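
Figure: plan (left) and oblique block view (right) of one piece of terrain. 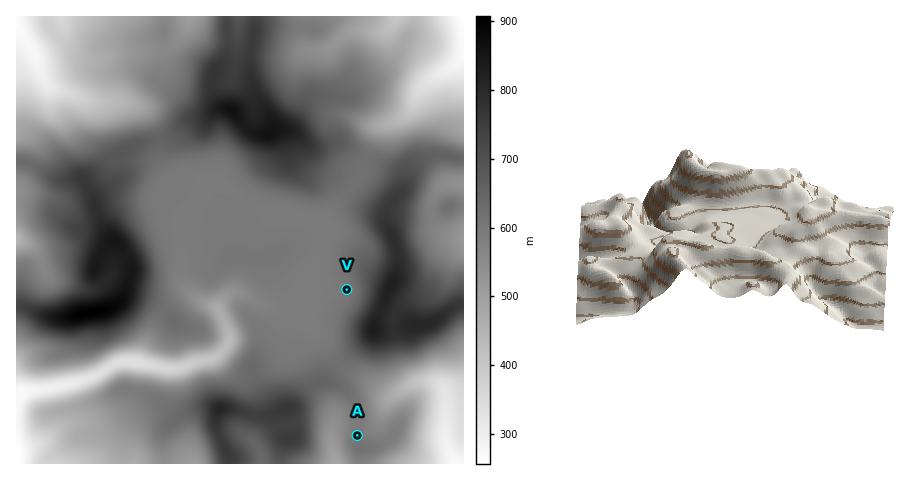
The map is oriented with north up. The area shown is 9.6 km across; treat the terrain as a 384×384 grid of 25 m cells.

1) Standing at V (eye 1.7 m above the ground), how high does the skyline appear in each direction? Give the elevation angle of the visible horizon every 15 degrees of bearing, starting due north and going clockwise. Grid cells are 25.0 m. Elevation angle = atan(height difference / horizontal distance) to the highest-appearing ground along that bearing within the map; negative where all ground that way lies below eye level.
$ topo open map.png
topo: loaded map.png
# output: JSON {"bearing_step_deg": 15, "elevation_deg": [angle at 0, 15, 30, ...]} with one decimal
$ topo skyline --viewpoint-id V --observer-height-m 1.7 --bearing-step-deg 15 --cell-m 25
{"bearing_step_deg": 15, "elevation_deg": [1.8, 3.5, 6.3, 7.5, 9.3, 12.9, 14.7, 15.2, 14.9, 14.3, 13.1, 8.4, 3.3, 1.7, 3.1, 3.0, 0.1, 0.2, 3.1, 2.3, 0.8, 1.2, 3.7, 3.1]}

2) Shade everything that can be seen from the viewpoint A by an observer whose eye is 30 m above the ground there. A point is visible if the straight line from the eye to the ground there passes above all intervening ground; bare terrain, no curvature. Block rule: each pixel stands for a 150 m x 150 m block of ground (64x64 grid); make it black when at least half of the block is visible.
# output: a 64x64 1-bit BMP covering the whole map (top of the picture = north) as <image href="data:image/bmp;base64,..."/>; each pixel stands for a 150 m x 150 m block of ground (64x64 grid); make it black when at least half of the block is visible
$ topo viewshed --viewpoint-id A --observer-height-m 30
<image width="64" height="64" href="data:image/bmp;base64,Qk0+AgAAAAAAAD4AAAAoAAAAQAAAAEAAAAABAAEAAAAAAAACAAATCwAAEwsAAAIAAAAAAAAA////AAAAAAAAAAAAA/gAAAAAAAAA+AAAAAAAAAD48AAAAAAAAP38AAAAAAAA//wAAAAAAAD//gAAAAAAAP/+AAAAAAAA/84AAAAAAAD/xgAAAAAAAH+CAAAAAAAAfx8AAAAAAAAcP4AAAAAAAAB/4AAAAAAAAP//AAAAAAAB//8AAAAAAAH//wAAAAAAAf//AAAAAAAB//8AAAAAAADz/wAAAAAAAAB/AAAAAAAAAAMAAAAAAAAAAQAAAAAAAAAAAAAAAAAAAAAAAAAAAAAAAAAAAAAAAAAAAAAAAAAAAAAAAAAAAAAAAAAAAAAAAAAAAAAAAAAAAAAAAYAAAAAAAAADgAAAAAAAAAEAAAAAAAAAAAAAAAAAAAAAAAAAAAAAAAAAAAAAAAAAAAAAAAAAAAAAAAAAAAAAAAAAAADgAAAAAAAAA/AAAAAAAAAP8AAAAAAAAB/wAAAAAAAAP/AAAAAAAAB/8AAAAAAAAH/wAAAAAAAA/+AAAAAAAAH/wAAAAAAAP4cAAAAAAAA/gAAAAAAAAB8AAAAAAAAADgAAAAAAAAAAAAAAAAAAAAAAAAAAAAAAAAAAAAAAAAAAAAAAAAAAAAAAAAAAAAAAAAAAAAAAAAAAAAAAAAAAAAAAAAAAAAAAAAAAAAAAAAAAAAAAAAAAAAAAAAAAAAAAAAAAAAAAAAAAAAAAAA=="/>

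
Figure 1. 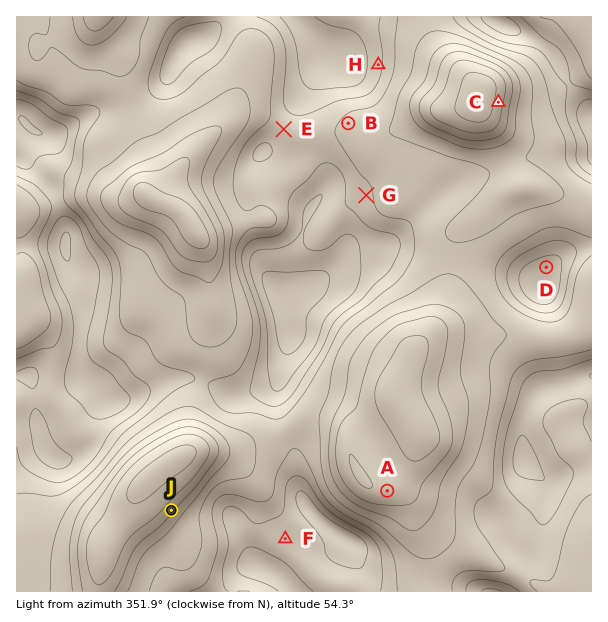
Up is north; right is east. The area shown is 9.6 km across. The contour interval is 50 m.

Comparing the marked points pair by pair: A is above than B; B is above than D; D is below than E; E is below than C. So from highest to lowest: C A B E D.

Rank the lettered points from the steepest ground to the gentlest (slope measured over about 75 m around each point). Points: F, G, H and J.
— J H G F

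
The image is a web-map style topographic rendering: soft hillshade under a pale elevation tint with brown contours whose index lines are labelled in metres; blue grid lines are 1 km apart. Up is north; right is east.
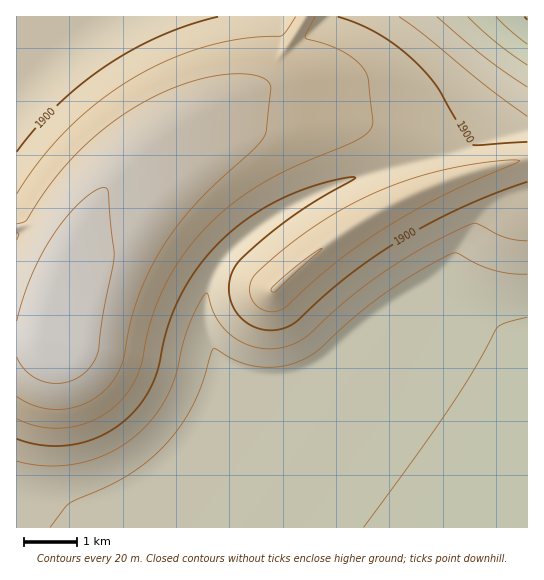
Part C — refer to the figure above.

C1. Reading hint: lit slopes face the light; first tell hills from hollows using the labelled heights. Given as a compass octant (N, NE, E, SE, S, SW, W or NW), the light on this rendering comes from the NW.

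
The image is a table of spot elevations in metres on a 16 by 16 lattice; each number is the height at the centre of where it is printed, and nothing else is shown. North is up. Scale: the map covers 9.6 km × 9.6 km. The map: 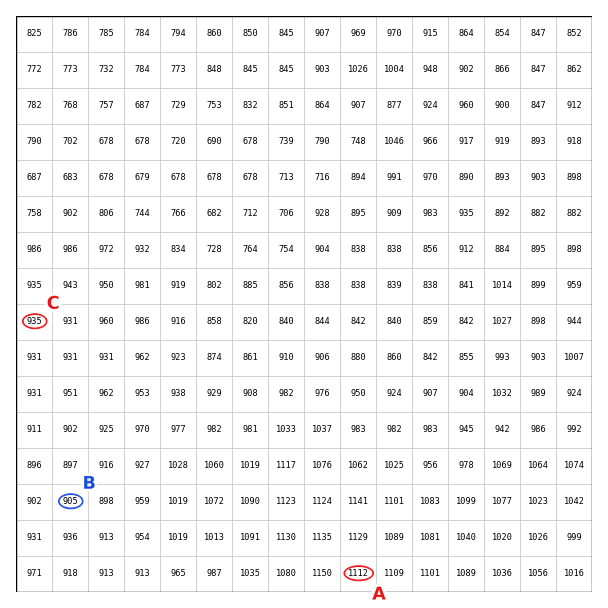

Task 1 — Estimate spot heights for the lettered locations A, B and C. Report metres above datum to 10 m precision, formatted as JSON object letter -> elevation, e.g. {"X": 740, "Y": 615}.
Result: {"A": 1110, "B": 910, "C": 940}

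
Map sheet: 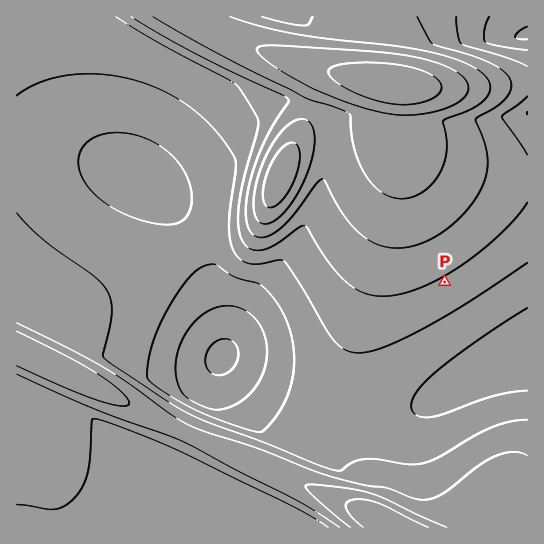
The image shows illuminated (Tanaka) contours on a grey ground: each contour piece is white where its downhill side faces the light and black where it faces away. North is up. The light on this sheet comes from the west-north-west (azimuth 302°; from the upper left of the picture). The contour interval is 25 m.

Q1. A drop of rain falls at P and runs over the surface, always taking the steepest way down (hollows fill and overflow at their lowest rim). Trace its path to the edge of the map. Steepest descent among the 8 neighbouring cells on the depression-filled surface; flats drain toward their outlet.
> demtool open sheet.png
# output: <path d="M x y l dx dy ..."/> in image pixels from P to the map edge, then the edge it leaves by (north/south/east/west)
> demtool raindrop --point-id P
<path d="M445 282l70 71 12 0"/>
exit: east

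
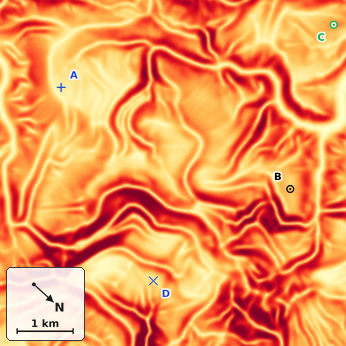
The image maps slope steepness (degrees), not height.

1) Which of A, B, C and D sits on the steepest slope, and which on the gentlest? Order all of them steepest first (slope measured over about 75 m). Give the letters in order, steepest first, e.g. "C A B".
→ C B D A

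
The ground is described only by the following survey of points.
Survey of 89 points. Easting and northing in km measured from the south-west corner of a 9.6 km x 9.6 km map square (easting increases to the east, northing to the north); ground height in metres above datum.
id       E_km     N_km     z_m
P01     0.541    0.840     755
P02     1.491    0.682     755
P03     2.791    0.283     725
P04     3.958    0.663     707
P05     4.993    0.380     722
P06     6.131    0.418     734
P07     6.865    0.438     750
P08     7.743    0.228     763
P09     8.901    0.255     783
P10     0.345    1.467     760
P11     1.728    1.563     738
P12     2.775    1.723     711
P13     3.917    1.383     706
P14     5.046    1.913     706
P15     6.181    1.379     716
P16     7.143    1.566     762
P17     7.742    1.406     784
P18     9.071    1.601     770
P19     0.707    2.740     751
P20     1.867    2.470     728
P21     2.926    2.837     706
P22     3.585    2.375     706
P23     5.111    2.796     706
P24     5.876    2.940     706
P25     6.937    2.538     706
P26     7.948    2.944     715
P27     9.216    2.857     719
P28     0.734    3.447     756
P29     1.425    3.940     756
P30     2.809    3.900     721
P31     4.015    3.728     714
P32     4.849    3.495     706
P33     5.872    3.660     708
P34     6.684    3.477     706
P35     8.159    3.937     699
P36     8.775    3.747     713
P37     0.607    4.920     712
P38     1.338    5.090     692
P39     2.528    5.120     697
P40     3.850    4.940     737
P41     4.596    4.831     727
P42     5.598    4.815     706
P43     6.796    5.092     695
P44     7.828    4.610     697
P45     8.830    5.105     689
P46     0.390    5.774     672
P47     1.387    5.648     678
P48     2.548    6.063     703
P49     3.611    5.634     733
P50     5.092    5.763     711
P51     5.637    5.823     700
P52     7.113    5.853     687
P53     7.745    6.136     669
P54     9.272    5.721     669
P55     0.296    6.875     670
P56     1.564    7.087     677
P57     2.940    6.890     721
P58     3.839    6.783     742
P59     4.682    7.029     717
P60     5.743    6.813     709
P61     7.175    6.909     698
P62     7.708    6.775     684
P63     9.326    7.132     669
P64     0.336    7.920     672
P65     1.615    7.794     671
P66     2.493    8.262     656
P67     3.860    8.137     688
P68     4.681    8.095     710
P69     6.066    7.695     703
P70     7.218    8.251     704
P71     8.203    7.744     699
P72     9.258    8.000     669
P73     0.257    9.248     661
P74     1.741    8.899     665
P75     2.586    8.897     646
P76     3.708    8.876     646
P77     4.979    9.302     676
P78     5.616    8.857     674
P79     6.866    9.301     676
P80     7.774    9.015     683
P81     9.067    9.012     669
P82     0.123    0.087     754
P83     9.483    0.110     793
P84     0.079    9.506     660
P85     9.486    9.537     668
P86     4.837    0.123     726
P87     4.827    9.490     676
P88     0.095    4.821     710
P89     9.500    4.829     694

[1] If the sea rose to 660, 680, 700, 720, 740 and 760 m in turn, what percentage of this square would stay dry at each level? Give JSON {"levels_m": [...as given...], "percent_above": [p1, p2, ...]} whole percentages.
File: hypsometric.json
{"levels_m": [660, 680, 700, 720, 740, 760], "percent_above": [97, 77, 65, 31, 17, 5]}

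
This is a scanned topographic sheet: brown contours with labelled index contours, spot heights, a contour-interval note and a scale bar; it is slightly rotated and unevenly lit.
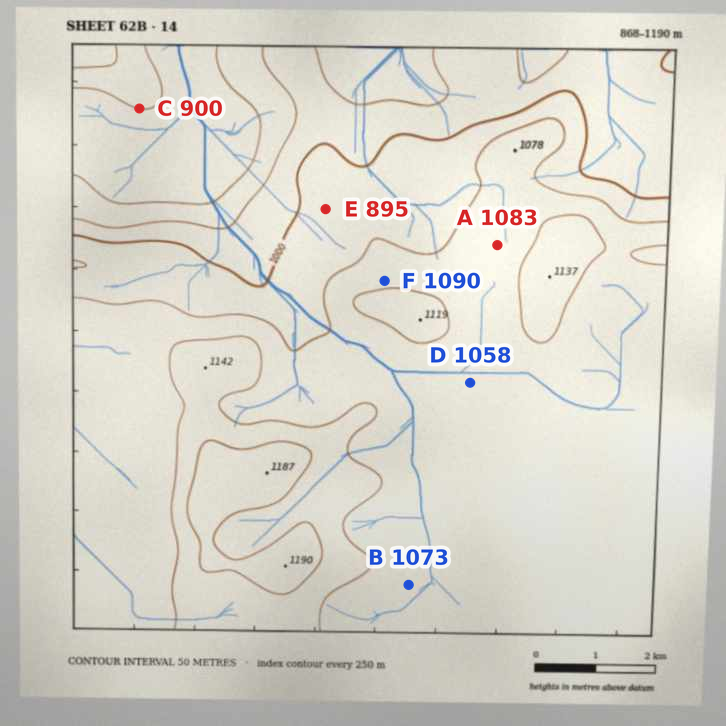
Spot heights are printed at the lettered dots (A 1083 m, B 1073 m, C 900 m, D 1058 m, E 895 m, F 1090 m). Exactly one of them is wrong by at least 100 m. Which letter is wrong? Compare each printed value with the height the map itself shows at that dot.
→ E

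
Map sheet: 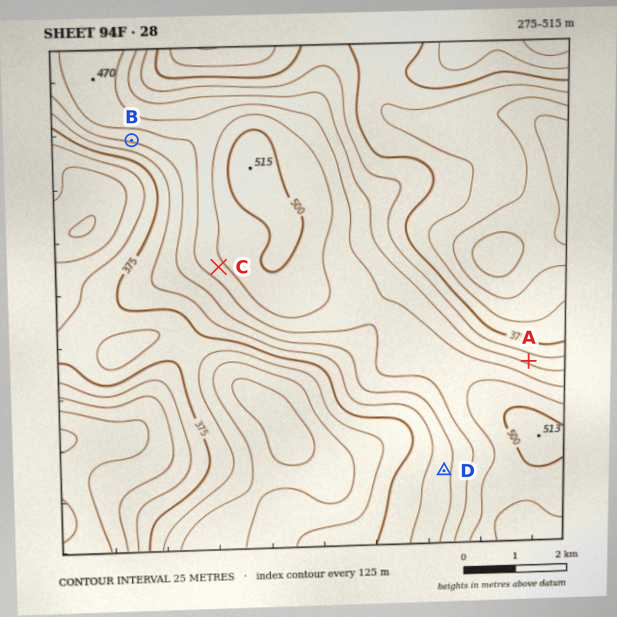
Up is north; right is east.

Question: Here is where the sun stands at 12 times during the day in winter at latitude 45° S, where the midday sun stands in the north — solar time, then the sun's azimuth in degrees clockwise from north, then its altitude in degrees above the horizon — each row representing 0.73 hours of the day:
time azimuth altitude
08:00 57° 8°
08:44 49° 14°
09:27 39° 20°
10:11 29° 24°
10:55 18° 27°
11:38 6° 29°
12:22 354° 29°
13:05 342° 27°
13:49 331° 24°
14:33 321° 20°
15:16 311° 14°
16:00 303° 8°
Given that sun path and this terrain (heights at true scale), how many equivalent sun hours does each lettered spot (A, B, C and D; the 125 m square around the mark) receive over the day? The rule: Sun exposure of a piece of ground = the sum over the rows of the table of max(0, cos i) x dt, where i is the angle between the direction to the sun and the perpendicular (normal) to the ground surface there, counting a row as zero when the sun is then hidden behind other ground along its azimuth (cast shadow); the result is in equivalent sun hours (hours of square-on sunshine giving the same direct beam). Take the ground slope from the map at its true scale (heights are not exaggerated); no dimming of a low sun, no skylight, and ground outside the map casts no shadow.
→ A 3.7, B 2.2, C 2.7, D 3.1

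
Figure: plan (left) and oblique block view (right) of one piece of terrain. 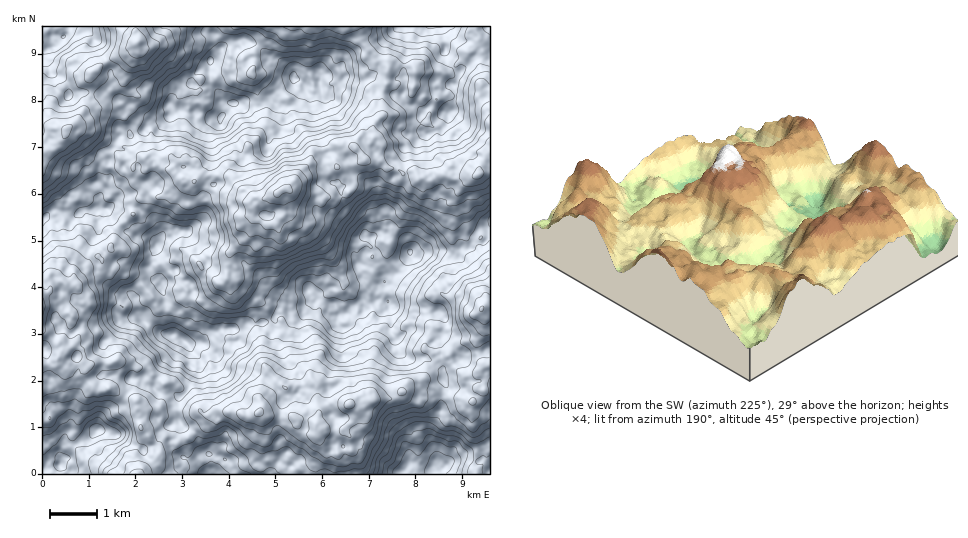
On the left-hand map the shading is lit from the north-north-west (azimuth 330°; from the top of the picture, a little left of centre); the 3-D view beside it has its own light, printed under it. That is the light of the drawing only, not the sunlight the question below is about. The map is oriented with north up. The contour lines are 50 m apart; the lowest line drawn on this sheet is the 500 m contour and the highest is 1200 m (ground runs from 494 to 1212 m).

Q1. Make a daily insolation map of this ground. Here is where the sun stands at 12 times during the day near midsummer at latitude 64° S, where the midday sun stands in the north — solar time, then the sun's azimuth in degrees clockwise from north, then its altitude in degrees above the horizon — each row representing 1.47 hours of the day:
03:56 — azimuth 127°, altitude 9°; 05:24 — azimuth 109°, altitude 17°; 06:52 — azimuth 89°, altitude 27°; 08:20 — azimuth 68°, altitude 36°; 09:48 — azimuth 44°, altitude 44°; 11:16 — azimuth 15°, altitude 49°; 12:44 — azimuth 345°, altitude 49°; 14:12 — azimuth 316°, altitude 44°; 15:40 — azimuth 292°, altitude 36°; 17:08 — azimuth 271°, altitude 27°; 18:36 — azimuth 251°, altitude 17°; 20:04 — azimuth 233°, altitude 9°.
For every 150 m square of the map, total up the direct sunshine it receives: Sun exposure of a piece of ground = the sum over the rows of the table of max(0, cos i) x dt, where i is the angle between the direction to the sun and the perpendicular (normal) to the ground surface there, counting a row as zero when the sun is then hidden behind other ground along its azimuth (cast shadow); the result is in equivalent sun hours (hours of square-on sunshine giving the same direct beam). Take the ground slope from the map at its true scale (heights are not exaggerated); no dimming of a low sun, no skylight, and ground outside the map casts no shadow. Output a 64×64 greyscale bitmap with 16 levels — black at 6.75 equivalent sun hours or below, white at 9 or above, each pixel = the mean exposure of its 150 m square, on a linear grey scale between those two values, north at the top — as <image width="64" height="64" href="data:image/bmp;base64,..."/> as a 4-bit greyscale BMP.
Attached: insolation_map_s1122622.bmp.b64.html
<image width="64" height="64" href="data:image/bmp;base64,Qk12CAAAAAAAAHYAAAAoAAAAQAAAAEAAAAABAAQAAAAAAAAIAAATCwAAEwsAABAAAAAAAAAAAAAAABEREQAiIiIAMzMzAERERABVVVUAZmZmAHd3dwCIiIgAmZmZAKqqqgC7u7sAzMzMAN3d3QDu7u4A////AN3tq6rO7N7cqt26eam7hWmrzLqpdjRldniM3M3d7M3Ku6yqq+7t7u27vdy5m9u6y6zLzKg1aFZYcTjMq8i83dubqZzc3u3e3Mu7qs3LeHmpusynZZqpiWQEeJqqh2e8u6iZrd297u293KaIiaqmR3ZZl2RWrNzLdEdnaYmGaFe8uqqc3t3d25rcvJd0aHeYeYqFZWmbqayVRnQXd1MxA3qJmpac24u4vN3N3IRHmYmplmaKvJqbupd5QHuFEDATV2R4gzh1ADjNvd3bmmIgNmaZeKy9zNzLiHVEaoQiIjZmp3mXACABbN3KrIiatxNHeGm7y83t3cumZRFDRIqXeojMd3lRN3ecypvKmazJms28zN3d3cp3qrggISEWu5aLq8y4mFRHq7zd3Mzd3d3u7e3czu7uyoisp0NFNGeJmrqJeIeYYiRqvd3ty+7u7u7s3tus7d3d3t3bmpiMu5mr3bV5qpmphaze7tyXvu7e7t3u3KzM3c3u7u3dy5rMvN3cuLypms3d3d7cm5q+7t3u7u7bzd3Lm97e7u3ey7vcy7zcvKqqvd7bzMvO3M3tzN7u7t7t3d29zu7u3e7ty8u7vLyoq7yoy7l5rN7dzby9zN3c3u3N7c7u7u7d7d7ty6zcy8u83dq6ma3d3d26y7zMzc3u3M7u3d7u7d3u3d26zd3c7MvN3u7d3e6rvN27vO7u7u7c7u68zNzdzN2nq8u6u97L3JvM3e3e7tzN3LyIre7u7t3u7rzLzN3Mymes3dmIzXrd3Mqc7u3t3d2ouZvM3e3d3u3ezN3t3tvLrN3d24iofO3cy4zu7tzMpxI3zMu97tzMzd7N3N3e7JnN7d3cu5a83L3d3u3u2EAAAUibzc3tzMzL3ry73N7cqLzNzLh4mpy6q7vd277HEABHZBNFm8zMzM7uupmszdy9vM3stlaIh5vLurunrJZXRnhjUhJXqq3d3e25q7zM3d7M3ciYeZuGvdymWEaIVay5qVd2QSiZq8zN3Kp4u7y7rMzKZorNysqszMyojdpozLipmphXZ7vLzKzNyYmJq7h5upcTjNztycu83KqrqHzcrNzHZYqGq6u8zMy5iZmpqZvNy6rLzN7cmrvex0U2rtrM2nhWqpmLqJq6qqy7u8rNzd3d287e7t3N3cuFQijcqa21ea27mpqoeJd5urzNyavM3u7dve7t7d3e3KqIqsyovXRr7d3LmZhjNniqvNzLirze7tzN7t3u7e3Lq8uqq7u3mJzLzMpVZzVEaXeqzNyJq97u7u7u7e7d3du6m5eL3bmr27q7mFQ1EAEjR4uozKeZrO7u3d3u7u7d3duZqKzcus7t28p3V3IAABJZiHrMpzaKrM273u7u7u3e3c3du6zN7szN2oe5hmMSJXWXeruZMSh3hnms3u7t3d3e3u3Ia97du7yZqZeIm4h0eFebzMxkVGVGmazM7d3dys3suXZYvMy7l3eKmImYiIllNEZXu4FFUReZqt7e297c3tuqh4hzNry3WaqrzLqcqadgAUeKlSQ1aam5rMzczd3O3Zi6h0IgJnmqu83du6rcuHMkarp3ZURquYd4bMy83dzc3ah1V0MTRq3buZu7urqJeCOau5dkJqiJqEAXrKmqp7zKqVZ6ukJXqovJhYmIiYhmICdlRmRpiqiXZDSbzMu6m8zLu7qZmrrL3dypmGaczLchAyIyRWm6mHl1QVe8vLu7mszcuZl5vd3O7t3MmLzuzadnY1aHqJm6VFVVNHqrq7qrzKupu6qrze697u3KfLy825l2mJmqiZqmRXiHiIareZuJl6ze2rvN3t3u7u26aJzJVWmrvd3LzLuXqKm6uqmcvLqLzd3M3d3t3d3u7cq5u6dnm73e7u7d3dy4dmirzMvMrc3dzb3u7M283N7u3cvdy6vN3e7t3e3e7LhBFnnLzdzd3d3e3c3tu5jL7uzcvKu97czd7u3e7u3N3ZZDU4vd3u7e7u3dze3Kh5zc3O3InM3ausrO7e7t7u3dyXVjWd3e7u7u3d293t2nrNzO7t3u7czd3Lzt7s3u3czMuXdqvLzc3u7czd3d7tqrzN7t3t3t3d3aiqrNq93uzN27u7iZuoy83dzNq7ve7LvN3t3e3c7d3ImYZ6zszMnt7u3cqFeLu5vcy6mYq97d3d3u7d3c3u6piaq5zN3Jrd3u7s2qm7ipmKzKpEad7N7d3N7d3c3u7t3Mualonaqt7M7e7cy6ynZHqKh2Wb25zdy73NzN3t3t7u25aTJIms3crL3d26mZmGBZmrpmUjequ7rNzKq93d7tzGiXlou6zd63jMu6d73Zl1u7undDEod7zcy8yb3Nzdqpmcu7qqvN7dyYeJvJiatkit3MmGVmVmmryrvKrM3ty8vLu6mb283u26u5m7uXVEJGu8zLrKiYh5mpqsyaus3MvbuXlmnd7tu73dyaqVMSVDFn3dy8zc3JVYmJmKibvLy8vLvLqM7u7MvN7sh2d3VEY2ic3Ny93MuFZ0N4mai8vc3dzO3Kre7d3d3u7KiYdFWIZlSLzN3LqVNGZGqIic3e7e7tzMur3Jzu7u3uy7vJVli5havN7tt3UzQkZmFKze7t7u6ZnNzMib7uvMvMzL3MuZq5qLzdyqZFVmM0I4vd3t7u7smt3cyJm93Iirze7u3bm83JdnaIZZmFVWVGm7vM3t3u7czM3cma2ql2re3t3NyniHiGIhKJqpmYdaqZiaq83c7tzMzN"/>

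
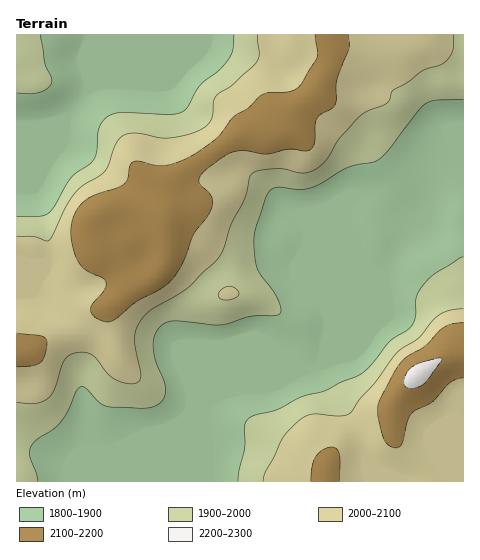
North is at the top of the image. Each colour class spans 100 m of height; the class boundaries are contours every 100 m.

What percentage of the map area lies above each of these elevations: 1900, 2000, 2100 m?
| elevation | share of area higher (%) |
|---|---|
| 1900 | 58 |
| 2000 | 39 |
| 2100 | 14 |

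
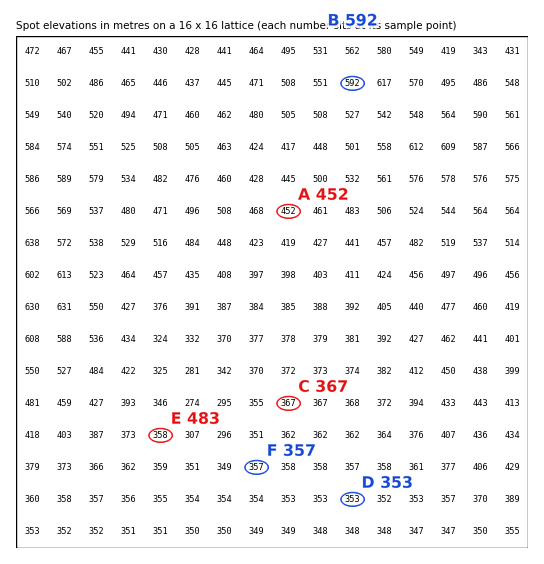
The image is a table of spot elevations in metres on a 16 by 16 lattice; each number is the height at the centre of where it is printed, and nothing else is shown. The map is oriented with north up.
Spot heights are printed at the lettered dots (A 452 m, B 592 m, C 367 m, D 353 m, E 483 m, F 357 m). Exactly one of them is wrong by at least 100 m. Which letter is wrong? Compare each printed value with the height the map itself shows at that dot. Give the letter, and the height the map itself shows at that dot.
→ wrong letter E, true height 358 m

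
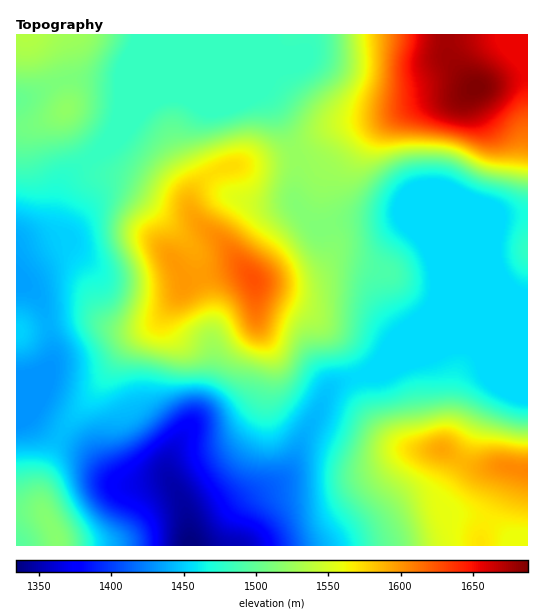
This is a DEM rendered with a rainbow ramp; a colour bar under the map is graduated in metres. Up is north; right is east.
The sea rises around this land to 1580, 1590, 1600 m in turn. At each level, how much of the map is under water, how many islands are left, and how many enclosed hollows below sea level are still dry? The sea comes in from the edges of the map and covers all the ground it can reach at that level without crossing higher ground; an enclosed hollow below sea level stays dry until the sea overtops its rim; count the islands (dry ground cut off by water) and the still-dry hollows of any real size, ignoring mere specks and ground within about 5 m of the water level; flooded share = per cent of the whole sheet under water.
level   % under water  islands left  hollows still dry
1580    87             1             0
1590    89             1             0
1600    92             1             0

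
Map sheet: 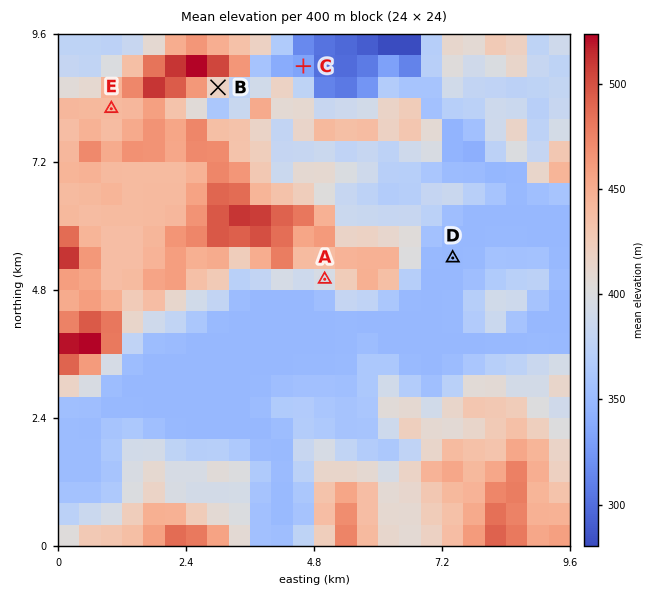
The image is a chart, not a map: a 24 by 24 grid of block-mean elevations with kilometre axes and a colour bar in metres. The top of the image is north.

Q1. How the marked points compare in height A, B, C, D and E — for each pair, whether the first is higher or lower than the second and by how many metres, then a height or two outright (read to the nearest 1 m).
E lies higher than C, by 102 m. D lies lower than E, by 89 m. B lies higher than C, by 81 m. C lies lower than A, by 62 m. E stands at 437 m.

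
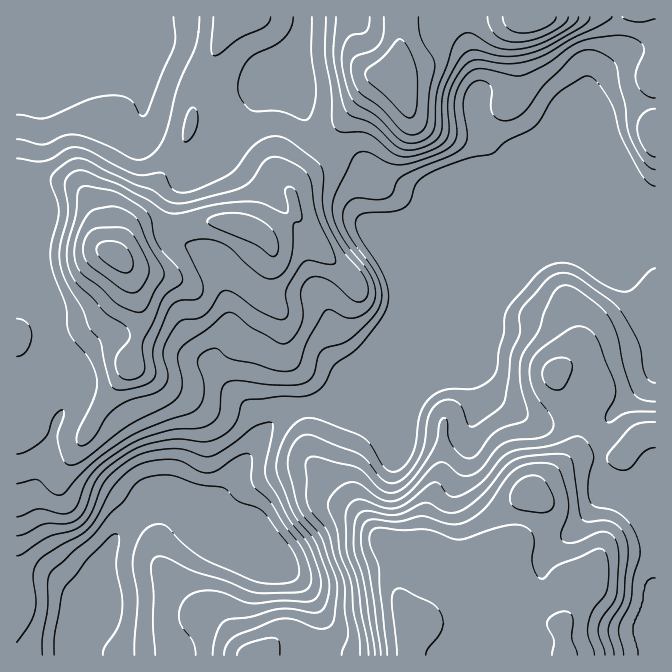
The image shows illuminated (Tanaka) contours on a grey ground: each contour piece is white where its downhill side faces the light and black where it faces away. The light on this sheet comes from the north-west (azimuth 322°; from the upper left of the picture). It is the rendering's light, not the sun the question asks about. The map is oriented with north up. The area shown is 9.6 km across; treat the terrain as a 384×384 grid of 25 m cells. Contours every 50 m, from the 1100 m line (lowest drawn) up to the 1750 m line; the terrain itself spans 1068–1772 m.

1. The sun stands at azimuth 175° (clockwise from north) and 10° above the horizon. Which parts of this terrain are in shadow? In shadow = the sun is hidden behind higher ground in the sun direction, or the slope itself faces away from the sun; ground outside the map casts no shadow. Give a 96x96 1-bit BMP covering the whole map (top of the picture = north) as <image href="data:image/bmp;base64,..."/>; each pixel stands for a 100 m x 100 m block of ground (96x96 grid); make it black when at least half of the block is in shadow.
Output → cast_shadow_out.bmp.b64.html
<image width="96" height="96" href="data:image/bmp;base64,Qk2+BAAAAAAAAD4AAAAoAAAAYAAAAGAAAAABAAEAAAAAAIAEAAATCwAAEwsAAAIAAAAAAAAA////AAAAAAAAAAAAAAAAAAAAAAAAAAAA8AAAAAAAAAAAAAAA+AAAAAAAAAAAAAAA/AAAAAAAAAAAAAAA/wAAAAAAAAAAAAAA//wAAAAAAAAAAAAA//wAAAAAAAAAAAAA//wAAAAAAAAAAAAA//wAAAAAAAAAAAAH//wAAAAAAAAAAAAP//gAAAAAAAAAAAAf//gAAAAAAAAAAAAf//AAAAAAAAAAAAA///AAAAAAAAAAAAAf/+AAAAAAOAAAAAAf/8AAAAAAPAAAAAAe/4AAAAAAPgAAAAAAfwAAAAAAH4AAAAAABAAD//AAH8AAAAAAAAAP//gAD/AAAAAAAAAf//wAB/AAAAAAAAAf//wAB+AAAAAAAAAf//4AB+AAAAAAAAA///4AA8AAAAAAAAA///8AA4AAAAAAAAA////AAQAAAAAAAAA////wAAAAAAAAAAB////+AAAAAAAAAAB/////gAAAAAAAAAD//3//wAAAAAAAAAP//3//4AAAAAAAAAf//n//4AAAAAAAAGf//j//4AAAAAAAAP///D//4AAAAAAAAP///B//wB8AAAAAAH3//A//gB8AAAAAAHg//g//AB8AAAAAAAA//4f+AB8AAAAAAAAf/+f8AA8AAAAAAAAf//P4AA8AAAAAAAAOA/vwAA8AAAAAAAAAA+PgAAcAAAAAAAAAAYPgAAYAAAAAAAAAAAHAAAIAAAAAAAAAAAAAAAAAAAAAAAAAAAAPgAAAAAAAAAAAAAAPgAAAAAAAAAAAAAAPgAAAAAAAAAAAAAAHgAAAAAAAAAAAAAAAAAAAAAAAAAAAAAAAAAAAAAAAAAAAAAAAAAAAAAAAAAAAAAAwAMAAAAAAAAAAAAA8A+AAAAAAAAAAAAA+B+AAAAAAAAAAAAAf/+AAAAAAAAAEAAAP/8AAAAAAAAAeAAAH/4AAAAAAAAA+AAAD/wAAAAcAAAB8AAAD/gAAAA4AAAB8AAAB+AAAAA4AAAD8AAAA8AAADwAAAAH4AAAAAAAA/4AAAAH4AAAAAAAA/4AAAAHwAAAAAAAAfwAAPAHwAAAAAAAAP+P//AAAAAAAAAAAH///+AAAAAAAAAAAD///+AAAAAAAAAAAD///8AAAAAAAAAAAH///8AAAAAAAAAAAf///4AAAAAAAAAAD//3/4AAAAAAAAAAP//h/4CAAAAAAAAAf//g/wCAAAAAAAAB///gPwAAAAAAAAAD///gHgAAAAAAAAAC///ABAAAAAAAAAAAf//AAAAAAAAAAAAAP/+AAAAAAAAAAAAAH/+AAAAAAAAAAAAAH/8AAAAAAAAAAAAAD/4AAAAAAAAAAAAAD/gAAAAAAAAAAAAAB/AAAAAAAAAAAAAAAAAAAAAAAAAAAAAAAAAAAAAAAAAAAAAAAAAAAAAAAAAAAAAAAAAAAAAAAAAAAAAAAAAAAAAAeAAAAAAAAAAAAAAAfAAAAAAAAAAAAAAAfAAAAAAAAAAAAAAAeAAAAAAAAAAAAAAAOAAAAAAAAAAAAAAAAAAAAAAAAAAAAAAAAAAAAAAA="/>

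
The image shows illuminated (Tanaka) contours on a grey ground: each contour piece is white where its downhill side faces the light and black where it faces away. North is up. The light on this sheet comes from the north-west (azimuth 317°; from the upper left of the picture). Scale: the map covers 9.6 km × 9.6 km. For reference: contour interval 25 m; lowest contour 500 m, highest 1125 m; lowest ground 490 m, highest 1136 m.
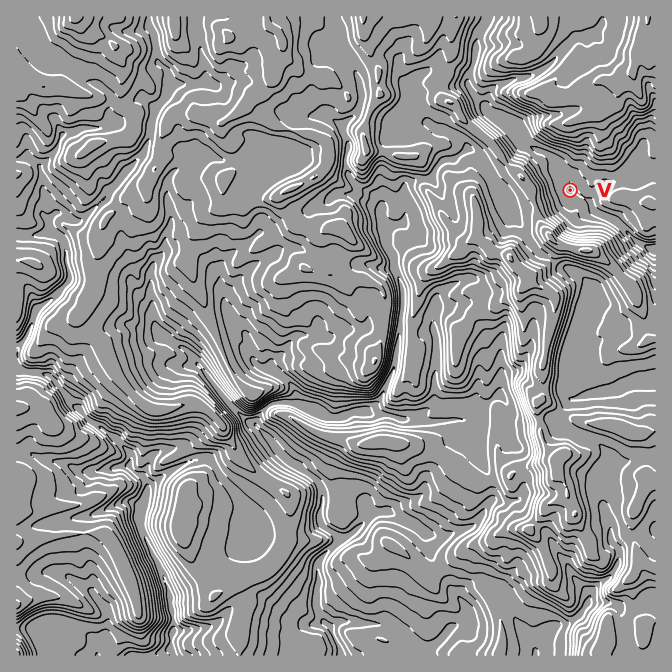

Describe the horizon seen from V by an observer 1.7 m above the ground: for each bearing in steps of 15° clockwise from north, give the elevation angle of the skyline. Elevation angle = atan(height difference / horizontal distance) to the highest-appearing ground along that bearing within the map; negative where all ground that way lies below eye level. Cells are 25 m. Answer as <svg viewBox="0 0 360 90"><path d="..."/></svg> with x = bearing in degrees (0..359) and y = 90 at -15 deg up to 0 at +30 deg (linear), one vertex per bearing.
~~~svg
<svg viewBox="0 0 360 90"><path d="M0 34l15 2 15 0 15 5 15 9 15 1 15 1 15-1 15 5 15-2 15-14 15-8 15 0 15-4 15-3 15 5 15-1 15 0 15-2 15 5 15 12 15 8 15-5 15-10"/></svg>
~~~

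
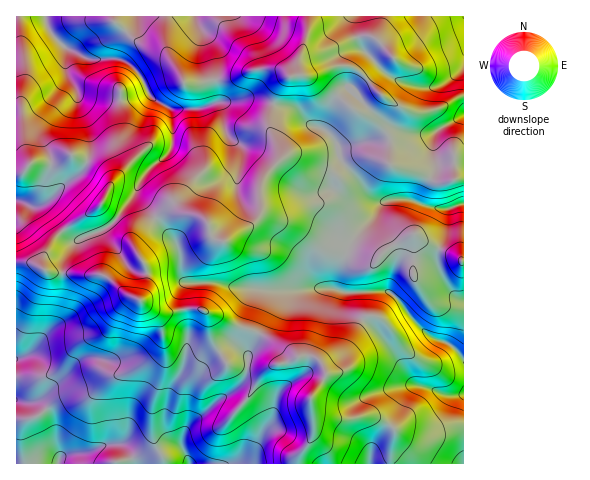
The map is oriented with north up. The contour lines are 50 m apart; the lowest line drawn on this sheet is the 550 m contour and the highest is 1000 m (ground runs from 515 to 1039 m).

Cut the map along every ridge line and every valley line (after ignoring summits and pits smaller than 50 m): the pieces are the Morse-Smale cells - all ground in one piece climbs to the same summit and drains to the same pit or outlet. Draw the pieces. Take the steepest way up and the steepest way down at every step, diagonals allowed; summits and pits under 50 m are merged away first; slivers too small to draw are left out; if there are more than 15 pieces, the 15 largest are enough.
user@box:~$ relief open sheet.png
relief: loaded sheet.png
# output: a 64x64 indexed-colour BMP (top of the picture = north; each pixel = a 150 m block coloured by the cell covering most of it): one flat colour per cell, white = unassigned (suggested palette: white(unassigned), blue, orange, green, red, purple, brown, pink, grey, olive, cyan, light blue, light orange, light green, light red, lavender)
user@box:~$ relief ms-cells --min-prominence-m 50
<image width="64" height="64" href="data:image/bmp;base64,Qk12CAAAAAAAAHYAAAAoAAAAQAAAAEAAAAABAAQAAAAAAAAIAAATCwAAEwsAABAAAAAAAAAA////ALR3HwAOf/8ALKAsACgn1gC9Z5QAS1aMAMJ34wB/f38AIr28AM++FwDox64AeLv/AIrfmACWmP8A1bDFACIiIiIiIiIiIiIoiIZmZmZmZmZmMzMzMzMzMzMzMzMzIiIiIiIiIiIiIiiIZmZmZmZmZmZjMzMzMzMzMzMzMzMiIiIiIiIiIiIiiIhmZmZmZmZmZmMzMzMzMzMzMzMzMyIiIiIiIiIiIiKIiGZmZmZmZmZmZjMzMzMzMzMzMzMzIiIiIiIiIiIiIoiIZmZmZmZmZmZmMzMzMzMzMzMzMzMiIiIiIiIiIiIiiIiGZmZmZmZmZmYzMzMzMzMzMzMzMyIiIiIiIiIiIiKIiIhmZmZmZmZmZjMzMzMzMzMzMzMzIiIiIiIiIiIiIoiIiIZmZmZmZmZmMzMzMzMzMzMzMzMiIiIiIiIiIiIiiIiIiGZmZmZmZmYzMzMzMzMzMzMzMyIiIiIiIiIiIiKIiIiIiGZmZmZmZjMzMzMzMzMzMzMzIiIiIiIiIiIiIoiIiIiIhmZmZmZmYzMzMzMzMzMz3d0iIiIiIiIiIiIiiIiIiIiIZmZmZmZmMzMzMzMzPd3d3SIiIiIiIiIiIiIoiIiIiIiGZmZmZmYzMzMzMzPd3d3dIiIiIiIiIiIiIiiIiIiIiIZmZmZmZjMzMzMzM93d3d0iIiIiIiIiIiIiKIiIiIgAAAAAZmZmMzMzMzM93d3d3SIiIiIiIiIiIiIoiIiIgAAAAAAAMzMzMzMzM93d3d3ZIiIiIiIiIiIiIiiIiIiAAAAAADMzMzMzMzMz3d3d3dkiIiIiIiIiIiIiKIiIiAAAAAADMzMzMzMzMz3d3d3ZmSIiIiIiIiIiIiIoiIiIAAAAAzMzMzMzMzMz3d3d2ZmZIiIiIiIiIiIiIiiIiIgAAERDMzMzMzMzMz3d3d2ZmZkiIiIiIiIiIiIiiIiIgABEREMzMzMzMzMz3d3d2ZmZmSIiIiIiIiIiIiKIiIiERERERDMzMzMzMz3d3d2ZmZmZIiIiIiIiIiIiJEREREREREREMzMzMzMz3d3d2ZmZmZkiIiIiIiIiIiJERERERERERERDMzMzMzPd3d3ZmZmZmSIiIiIiIiIhEUREREREREREREQzMzMzM53d2ZmZmZmZIiIiIiIiIhERFERERERERERERERERESZmZmZmZmZmZkiIiIiIiIhEREURERERERERERERERERJmZmZmZmZmZmSIiIRERERERERREREREREREREREREREmZmZmZmZmZmZIiARERERERERRERERERERERERERERERJmZmZmZmZmZkAABERERERERFEREREREREREREREREREmf/5mZmZmZnwAAERERERERFEREREREREREREREREREX///+ZmZmZ//AAABEREREREURERERERERERERERERVVV////mZmf//8AAAARdxERERRERERERBEURERERERVVVVf////n////wAAAAd3dxEREUREREREEREUREREVVVVVV//////////AAAAAHd3dxERFEREREERERFERFVVVVVVVf////////8AAAAAAHd3cRERREREERERERVVVVVVVVVVX////////wAAAAAAAHdxERERERERERERFVVVVVVVVVVV/////1X/AAAAAAAAd3cREREREREREREVVVVVVVVVVVVf//VVVVUAAAAAAAAHd3ERERERERERERVVVVVVVVVVVVVVVVVVVQAAAAAAAAd3cRERERERERERFVVVVVVVVVVVVVVVVVVVAAAAAAAAB3d3EREREREREREVVVVVVVVVVVVVVVVVAFUAAAAAAAAHd3dxERERERERERFVVVVVVVVVVVVVVQAAABEAAAAAB3d3d3ERERERERERERVVVVzMVVVVVQAAAAAAEREREAF3d3d3d3EREREREREREVVczMzMVVXAAAAAAAAREREREXd3d3d3dxERERERERERzMzMzMzMzMAAAAAAABERERERF3d3d3d3ERERERERERzMzMzMzMzMwAAAAAAAERERERF3d3d3d3cRERERERERHMzMzMzMzMzAAAAAAAAREREREXd3d3d3dxERERERERHMzMzMzMzMzMAAAAAAABERERERd3d3d3d3EREREREREczMzO7MzMzMAAAAAAAAERERERF3d3d3d3cRERERERERzMzO7uzMzMAAAAAAAAARERERF3d3d3d3dxEREREREREczO7u7MzAAAAAAAAAABEREREXd3d3d3dxERERERERER7u7u7szMwAAAAAAAAAERERERdxEREXcREREREaqqqqru7u7u7Mzu4AAAAAAAARERERERERERERERERERqqqqqq7u7u7uzu4AAAAAAAABERERERERERERERERERGqqqqqru7u7u7u4AAAu7u7AAERERERERERERERERERGqqqqqqqru7u7u7gALu7u7u7AREREREREREREREREREaqqqqqqqu7u7u7gALu7u7u7uxERERERERERERERERERqqqqqqqq7u7u7u4Lu7u7u7u7ERERERERERERERERERGqqqqqqqqg7u7u7gu7u7u7u7sREREREREREREREREREaqqqqqqqqAADu7gAAu7u7u7uxEREREREREREREREREaqqqqqqqqoAAAAOAAu7u7u7u7ERERERERERERERERERqqqqqqqqqqAAAAC7u7u7u7u7sRERERERERERERERERqqqqqqqqqqoAAAALu7u7u7u7uxERERERERERERERERGqqqqqqqqqqgAAAAu7u7u7u7u7"/>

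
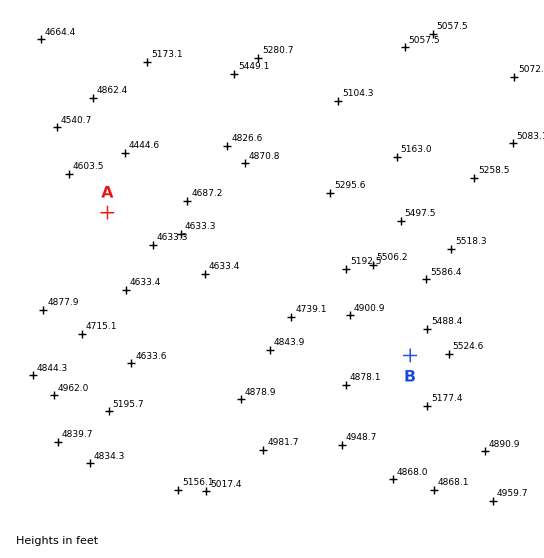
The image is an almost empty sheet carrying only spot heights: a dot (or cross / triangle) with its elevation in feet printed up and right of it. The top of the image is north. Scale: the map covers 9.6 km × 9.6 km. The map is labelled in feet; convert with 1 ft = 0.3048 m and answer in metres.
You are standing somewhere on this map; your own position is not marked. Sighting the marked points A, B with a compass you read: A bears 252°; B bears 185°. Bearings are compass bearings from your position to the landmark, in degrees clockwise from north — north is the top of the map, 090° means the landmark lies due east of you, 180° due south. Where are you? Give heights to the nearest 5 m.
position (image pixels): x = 432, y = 107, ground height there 1545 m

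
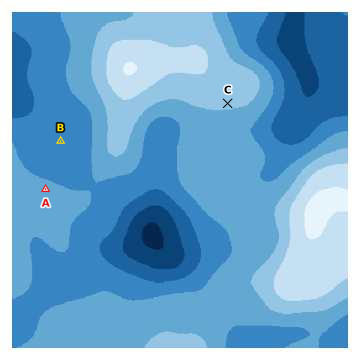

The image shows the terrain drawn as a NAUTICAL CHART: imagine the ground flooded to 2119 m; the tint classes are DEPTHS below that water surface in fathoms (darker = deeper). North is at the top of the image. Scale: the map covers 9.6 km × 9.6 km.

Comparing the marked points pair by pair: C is higher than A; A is higher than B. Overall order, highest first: C A B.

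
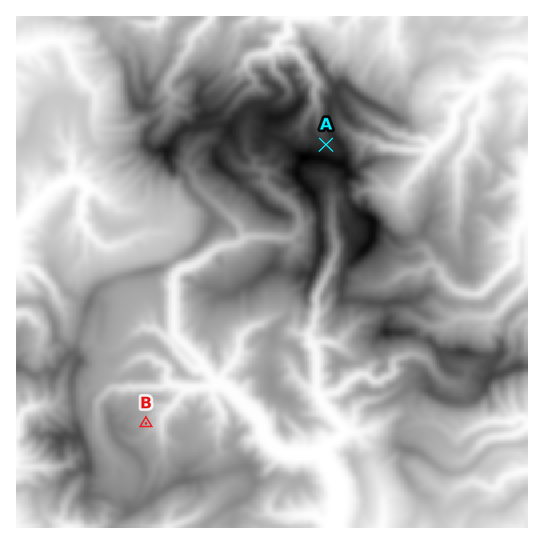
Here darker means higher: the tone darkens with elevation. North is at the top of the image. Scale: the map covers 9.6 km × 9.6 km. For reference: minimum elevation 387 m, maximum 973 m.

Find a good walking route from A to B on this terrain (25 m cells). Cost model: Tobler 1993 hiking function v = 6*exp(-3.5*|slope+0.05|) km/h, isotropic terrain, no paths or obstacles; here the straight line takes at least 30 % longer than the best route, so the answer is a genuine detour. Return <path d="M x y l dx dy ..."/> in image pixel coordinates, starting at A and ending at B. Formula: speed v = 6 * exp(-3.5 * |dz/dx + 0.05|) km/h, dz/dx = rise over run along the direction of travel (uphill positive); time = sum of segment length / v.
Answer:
<path d="M326 145l0 1 1 3-1 1 4 8 0 1-1 3-3 0-16 8-1 3 0 2 1 3 4 4 5 8 0 32-2 5 0 20-8 16-3 2-5 0-14 6-2 4-11 6-5 5-3 1-3 3-4 8-4 4-4 8-4 3-1 0-3 1-1 1-3 6-4 2-2 3-3 5 0 11-5 11 0 10-6 11-1 1-7 3-1 3-3 2-16 8-2 0-11 6-7 6-14 8-6 6-1 2-4 4"/>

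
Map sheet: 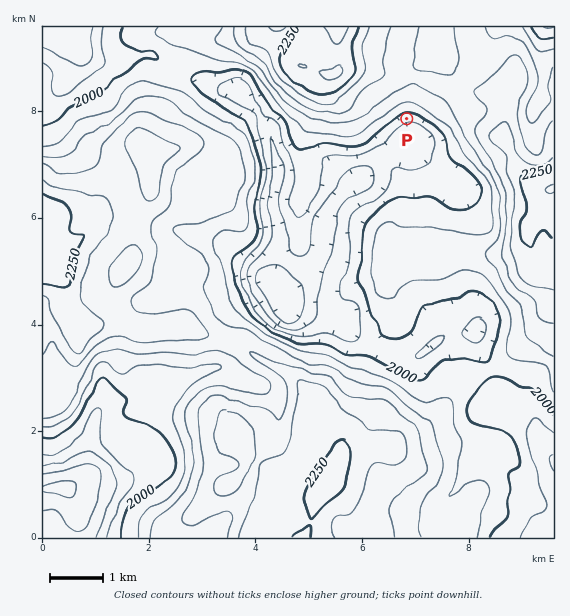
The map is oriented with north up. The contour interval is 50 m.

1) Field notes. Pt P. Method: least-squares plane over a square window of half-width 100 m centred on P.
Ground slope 16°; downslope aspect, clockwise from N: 172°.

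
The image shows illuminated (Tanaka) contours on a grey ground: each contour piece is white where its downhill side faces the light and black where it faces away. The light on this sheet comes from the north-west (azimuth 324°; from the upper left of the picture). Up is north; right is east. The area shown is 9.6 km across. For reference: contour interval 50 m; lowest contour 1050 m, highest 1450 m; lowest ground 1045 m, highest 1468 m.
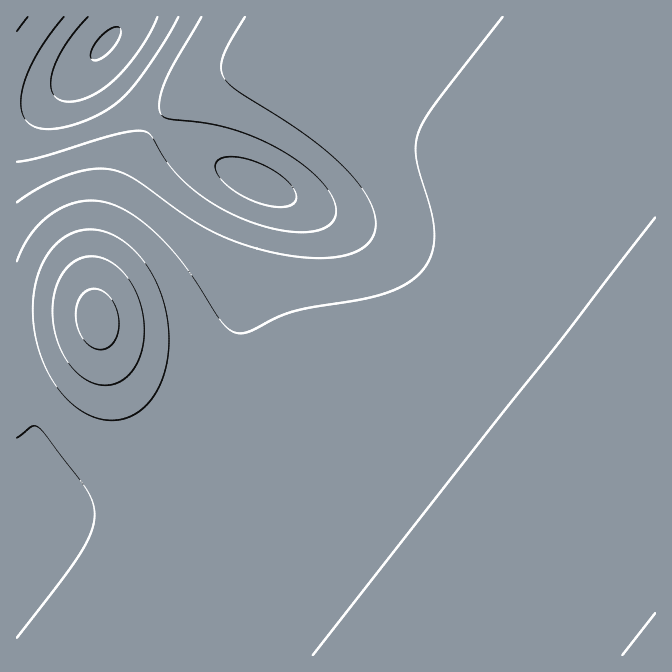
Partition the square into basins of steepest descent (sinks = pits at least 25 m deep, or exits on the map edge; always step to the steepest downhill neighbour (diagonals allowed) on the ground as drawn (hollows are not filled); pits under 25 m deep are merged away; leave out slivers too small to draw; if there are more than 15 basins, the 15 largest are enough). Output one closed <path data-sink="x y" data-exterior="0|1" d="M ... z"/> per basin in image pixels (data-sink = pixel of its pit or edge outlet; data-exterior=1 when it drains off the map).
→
<path data-sink="258 183" data-exterior="0" d="M285 66l-33 0-15 3-15 5-33 19-17 13-19 21-17 25-15 30-22 65-5 30 0 28 10 42 22 43 28 37 45 42 235 185 3 2 218 0 1-369-9-9-105-80-60-42-44-27-78-40-45-16z"/><path data-sink="105 43" data-exterior="0" d="M655 16l-638 0-1 294 62 1 18 4-2-38 9-44 18-51 20-39 20-26 28-24 33-19 30-8 33 0 30 7 45 16 52 25 52 30 54 37 84 62 53 43z"/><path data-sink="17 472" data-exterior="1" d="M78 311l-62 1 1 344 419-1-184-142-67-55-31-31-28-37-22-43-6-29-4-4z"/>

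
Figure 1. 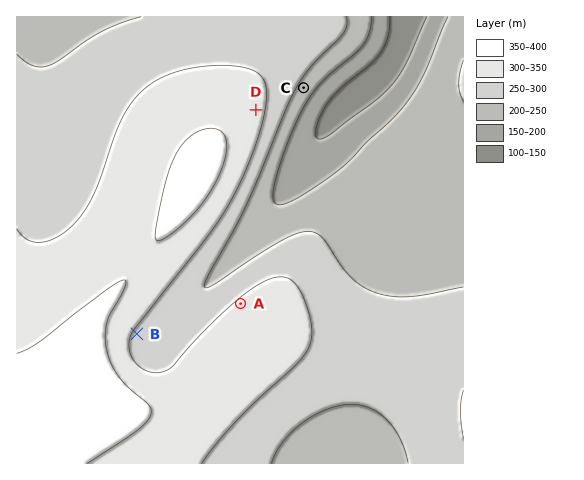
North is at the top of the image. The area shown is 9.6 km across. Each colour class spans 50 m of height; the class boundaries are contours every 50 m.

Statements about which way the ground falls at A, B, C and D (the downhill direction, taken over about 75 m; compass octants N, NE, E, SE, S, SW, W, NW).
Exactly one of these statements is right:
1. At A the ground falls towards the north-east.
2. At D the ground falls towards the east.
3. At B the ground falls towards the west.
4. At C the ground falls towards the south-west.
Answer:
2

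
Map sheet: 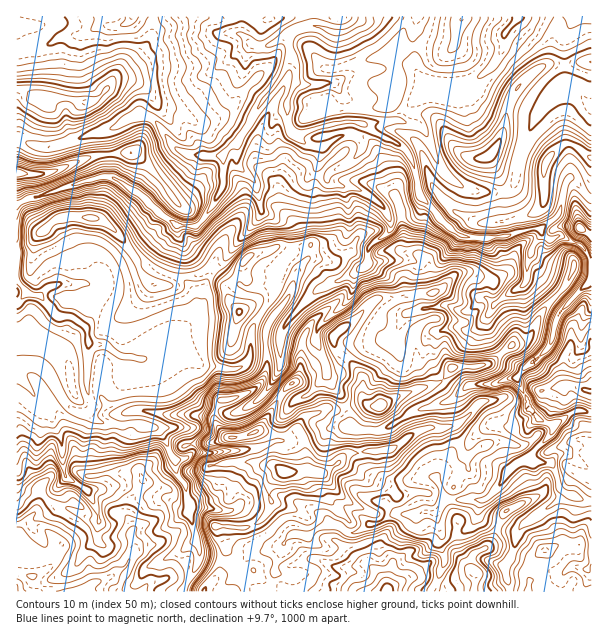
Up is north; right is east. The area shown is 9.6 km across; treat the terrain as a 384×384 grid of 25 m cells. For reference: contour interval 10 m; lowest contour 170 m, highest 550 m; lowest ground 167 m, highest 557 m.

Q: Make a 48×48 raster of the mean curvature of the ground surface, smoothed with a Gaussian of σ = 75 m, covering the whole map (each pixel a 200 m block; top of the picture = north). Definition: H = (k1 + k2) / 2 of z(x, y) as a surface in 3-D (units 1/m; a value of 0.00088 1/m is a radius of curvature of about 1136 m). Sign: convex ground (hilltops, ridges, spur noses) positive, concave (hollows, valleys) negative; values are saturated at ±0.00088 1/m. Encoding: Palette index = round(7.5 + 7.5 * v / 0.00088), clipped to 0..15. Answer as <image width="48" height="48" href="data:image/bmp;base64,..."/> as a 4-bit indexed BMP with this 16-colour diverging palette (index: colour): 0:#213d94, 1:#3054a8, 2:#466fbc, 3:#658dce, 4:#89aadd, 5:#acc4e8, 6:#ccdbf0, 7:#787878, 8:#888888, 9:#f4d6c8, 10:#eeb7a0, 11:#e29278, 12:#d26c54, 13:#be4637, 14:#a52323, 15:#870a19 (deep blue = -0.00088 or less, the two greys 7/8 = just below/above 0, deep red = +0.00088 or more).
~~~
<image width="48" height="48" href="data:image/bmp;base64,Qk32BAAAAAAAAHYAAAAoAAAAMAAAADAAAAABAAQAAAAAAIAEAAATCwAAEwsAABAAAAAAAAAAlD0hAKhUMAC8b0YAzo1lAN2qiQDoxKwA8NvMAHh4eACIiIgAyNb0AKC37gB4kuIAVGzSADdGvgAjI6UAGQqHAHh4mZd1iHVPl4d3iHd4mLp3RneXVZd3h5mGV5moSKkmyHiGd2d3Zpibg5rbN6h3hXeJZnabZFdxqXiHiJmImXl4w4uDJZiHdoh5pmRqqXZgmXZ2aId4mIm6VKrdpJuop5eKqGeKiKlC2HZnZlm2abdlZHR8k3qKqJeZeER6mGk4/cumZ4VHYmlVdqdGlEaJaGt2aFm5eZUHdEapeIaJeoRWZrpY+1JpeFmIq0mIdngUeWWLZVeJhViHhVQznfpmVWuUojZniLkoqHaHVoemSImJl6eENoukWEnnG8mIqZJclmh6yqyEiGZWZ4iZN5imqWa2i5q8ylGP/Kqsubq6Znhmd3l3U1M6l5WkeHdnrkUDEjVoVoWdvN11VniYiVaoeJWHp5dzSE6t/8hWaJRneJzoVmaLq7dbqYZmlmVlQiIAvr/4nXVUMxKu3cdGd1sWqYdndVeIeauo8gTXK6l2aZMliK10eGBRZnd4Z2iKuXiV2lBONI23rftTM1n7mwerRHeGmHhmZlRW//8J1DdFuLvbl0Oq/h+6nHh3lnh3d3dSpkrg/4RHuGRauoEAAIy7mXdolniId3d0QQHCDoVnuWVVaf3+owSpWHd4l3l3d4d2e4G3HoSZdmd3aaitt0Bsd4iIllZ4h3d2baLFLWTHZnd4eWNFv9gLp4iJl3mId3d2W7LGLJb5Z3eJVmVUfa4IuImFZXiId3d2ScR8BeR/pnd5u3lTin8k6HtVeYeIh3d2StpMkGxE2ndUVkWTiV3AmEVbmId3iHd2TIh15iW0f8u6yYdFNFfqCDllZ3d3mql1fHd2mlRGWZeZrqV7oxZvkGuHiHdnmJmqaad3eod1E1mFWOuqvSha8Up4iHdpqYZYlMx3aJiqYVVnlau3jCaK8Dpmd2V8lmVYtk7bmah5st2sy1iVrXZsoD62VVbbZ3SXuzOrqtunxxjKmQAAAqUgOj3aiazHeVAArLJURWaHrIKVcBvMt0JX/Fu+7eyHchvyKdkmmHeFmCalQ8qZmr1g1ABIqZmYIs66Bqpah2iXpDuxPKdndmqxxGMABHtgKdp6UpdJhmdVV7ugy2RFdVqzdv/7QAAGm7dqhKSKh2Zpqoqx1UZ4hVulWOq//pd6q4dnlWmYmYh0Z3p0o3q7hFy1WWIjjO3eyFNDRGp3qHWqV6gqZcy8pEnYfFRTI0V76CeYpjmHhGdpeGN7SbdqxkabtleIVDM1tkmJmWWYVVZndWqWW4VX2FZphFiqinZDNJiIiZOYS8hlVnZnmmVWuGdndnqpnMl1WpiIeKdKOKmZmZl3dmdmuWd3hpuqqayneXd4h4lXd5mHh4l3d3dlnHZ3eJmHZnu5mHd3iHmlhGVXiIiHd3dma8dnd1Zndnm5h3iHeHipVaqYh3h3eHh1V7yXiWZ3dneYeIh4h3eLVamJmYh3ipmHVmmom3d3d3Z4iIh3eHVWablniZmHiJl3V3d2Z4iHd3Z3iYd3ZmenRnZEZ4mHeJh3V4eHd4iIiHd1iYiIiYmaqHipVWeXeJqYhmeIdw=="/>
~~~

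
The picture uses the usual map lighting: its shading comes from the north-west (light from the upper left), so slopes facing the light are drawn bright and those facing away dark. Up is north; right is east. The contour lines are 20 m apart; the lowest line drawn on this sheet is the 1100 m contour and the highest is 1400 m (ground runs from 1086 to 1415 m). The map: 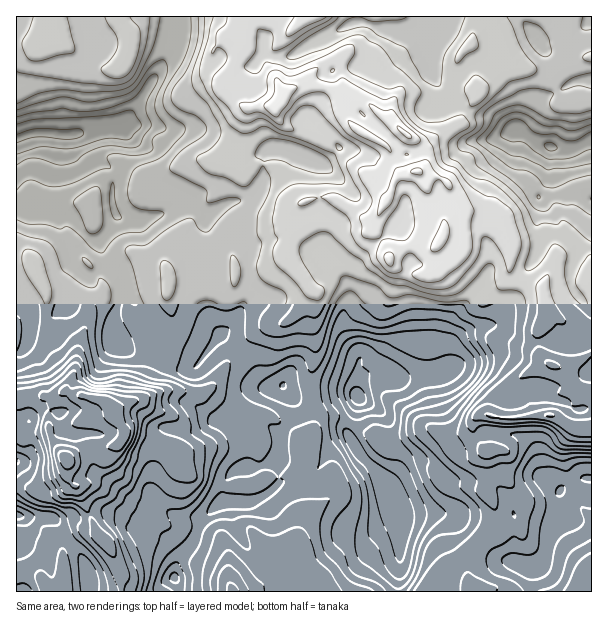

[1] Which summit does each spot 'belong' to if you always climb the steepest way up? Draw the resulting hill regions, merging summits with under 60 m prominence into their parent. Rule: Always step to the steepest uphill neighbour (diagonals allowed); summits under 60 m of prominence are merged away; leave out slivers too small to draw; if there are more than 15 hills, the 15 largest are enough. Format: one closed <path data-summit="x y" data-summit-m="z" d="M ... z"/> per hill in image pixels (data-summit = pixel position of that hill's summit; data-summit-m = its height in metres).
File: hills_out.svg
<path data-summit="417 171" data-summit-m="1380" d="M521 16l-344 0-2 17-9 24-38 60 0 8-2 6-6 3-16-2-9-5-8 0-14 8 3 15 5 10 8 3 12 0 9 5 4 6-2 29 3 10 5 5 23 2 42-15 4 0 16 10 1 16 12 33-1 8-11 12-4 9 3 15 15 27 44 50 20 1 6 8 9 4 16 0 35-6 30 18 8 10 8 29 0 13-5 11-7 7 0 5 13 28 2 3 48-2 24 8 9 4 8 8 11 21 8 5 7 0-2-9 4-33 24 6 9 0 13-15-2-18 13-10 19-4 0-279-14-10-6-6-4-27-4-5-24-6-23-15 9-9 8-15 6-7 33-16 19-2 0-59-4 1-9 9-15 7-24 5z"/><path data-summit="66 459" data-summit-m="1415" d="M54 133l-22 0-16 5 0 453 163 1-1-8-3-5 1-15 17-21 7-21 12-12 15-8 28-2 14-7 10-11 36-12 7-6 8-14 15-11 7 2 8 14 16 16 7 11 11-15 2-18-8-29-8-10-30-18-35 6-16 0-9-4-6-8-20-1-44-50-9-14-9-22 0-6 4-9 11-12 1-8-12-33-1-16-16-10-4 0-42 15-23-2-5-5-3-10 2-29-4-6-9-5-12 0-8-3-3-5-5-20z"/><path data-summit="233 591" data-summit-m="1307" d="M350 439l-5 0-10 6-20 25-27 8-33 22-28 2-15 8-12 12-7 21-17 21-1 15 5 12 218 1 2-19-2-58-19-39-19-21z"/><path data-summit="125 63" data-summit-m="1274" d="M176 16l-159 0-1 121 5 1 11-5 43 1 15-8 11-4 25 0 40-65 10-30z"/>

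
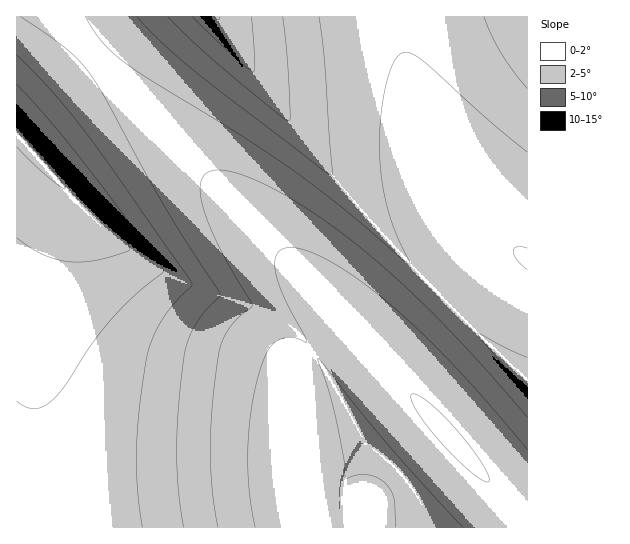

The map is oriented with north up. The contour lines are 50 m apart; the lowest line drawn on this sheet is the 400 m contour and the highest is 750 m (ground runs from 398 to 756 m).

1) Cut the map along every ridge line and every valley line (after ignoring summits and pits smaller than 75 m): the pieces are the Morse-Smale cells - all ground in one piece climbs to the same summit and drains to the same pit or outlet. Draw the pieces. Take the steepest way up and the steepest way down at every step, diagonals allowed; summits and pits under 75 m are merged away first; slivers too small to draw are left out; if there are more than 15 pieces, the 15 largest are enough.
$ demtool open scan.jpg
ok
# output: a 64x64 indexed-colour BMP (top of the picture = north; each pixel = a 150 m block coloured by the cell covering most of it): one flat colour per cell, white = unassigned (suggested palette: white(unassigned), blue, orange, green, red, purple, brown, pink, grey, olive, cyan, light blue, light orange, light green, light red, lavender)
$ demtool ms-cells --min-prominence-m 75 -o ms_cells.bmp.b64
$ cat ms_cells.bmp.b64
<image width="64" height="64" href="data:image/bmp;base64,Qk12CAAAAAAAAHYAAAAoAAAAQAAAAEAAAAABAAQAAAAAAAAIAAATCwAAEwsAABAAAAAAAAAA////ALR3HwAOf/8ALKAsACgn1gC9Z5QAS1aMAMJ34wB/f38AIr28AM++FwDox64AeLv/AIrfmACWmP8A1bDFABERERERERERERERERERERERERERERERERERERERERERERERERERERERERERERERERERERERERERERERERERERERERERERERERERERERERERERERERERERERERERERERERERERERERERERERERERERERERERERERERERERERERERERERERERERERERERERERERERERERERERERERERERERERERERERERERERERERERERERERERERERERERERERERERERERERERERERERERERERERERERERERERERERERERERERERERERERERERERERERERERERERERERERERERERERERERERERERERERERERERERERERERERERERERERERERERERERERERERERERERERERERERERERERERERERERERERERERERERERERERERERERERERERERERERERERERERERERERERERERERERERERERERERERERERERERERERERERERERERERERERERERERERERERERERERERERERERERERERERERERERERERERERERERERERERERERERERERERERERERERERERERERERERERERERERERERERERERERERERERERERERERERERERERERERERERERERERERERERERERERERERERERERERERERERERERERERERERERERERERERERERERERERERERERERERERERERERERERERERERERERERERERERERERERERERERERERERERERERERERERERERERERERERERERERERERERERERERERERERERERERERERERERERERERERERERERERERERERERERERERERESERERERERERERERERERERERERERERERERERERERERESIRERERERERERERERERERERERERERERERERERERERESIiERERERERERERERERERERERERERERERERERERERESIiIhERERERERERERERERERERERERERERERERERERESIiIiERERERERERERERERERERERERERERERERERERESIiIiIhERERERERERERERERERERERERERERERERERERIiIiIiIRERERERERERERERERERERERERERERERERERIiIiIiIiERERERERERERERERERERERERERERERERERIiIiIiIiIhERERERERERERERERERERERERERERERERIiIiIiIiIiIRERERERERERERERERERERERERERERERIiIiIiIiIiIiERERERERERERERERERERERERERERERIiIiIiIiIiIiIhERERERERERERERERERERERERERERIiIiIiIiIiIiIiIhERERERERERERERERERERERERERIiIiIiIiIiIiIiIiIRERERERERERERERERERERERERIiIiIiIiIiIiIiIiIiERMRERERERERERERERERERERIiIiIiIiIiIiIiIiIiIiMxERERERERERERERERERERIiIiIiIiIiIiIiIiIiIjMzERERERERERERERERERERIiIiIiIiIiIiIiIiIiIjMzMRERERERERERERERERERIiIiIiIiIiIiIiIiIiIjMzMxERERERERERERERERERIiIiIiIiIiIiIiIiIiIjMzMzERERERERERERERERERIiIiIiIiIiIiIiIiIiIiMzMzMRERERERERERERERERIiIiIiIiIiIiIiIiIiIiMzMzMxERERERERERERERERIiIiIiIiIiIiIiIiIiIiMzMzMzERERERERERERERERIiIiIiIiIiIiIiIiIiIiIzMzMzMRERERERERERERERIiIiIiIiIiIiIiIiIiIiIzMzMzMxERERERERERERERIiIiIiIiIiIiIiIiIiIiIzMzMzMzERERERERERERERIiIiIiIiIiIiIiIiIiIiIjMzMzMzMRERERERERERERIiIiIiIiIiIiIiIiIiIiIjMzMzMzMxEREREREREREREiIiIiIiIiIiIiIiIiIiIiMzMzMzMzEREREREREREREiIiIiIiIiIiIiIiIiIiIiIzMzMzMzMREREREREREREiIiIiIiIiIiIiIiIiIiIiIzMzMzMzMxEREREREREREiIiIiIiIiIiIiIiIiIiIiIjMzMzMzMzEREREREREREiIiIiIiIiIiIiIiIiIiIiIjMzMzMzMzMREREREREREiIiIiIiIiIiIiIiIiIiIiIiMzMzMzMzMxEREREREREiIiIiIiIiIiIiIiIiIiIiIiIzMzMzMzMzEREREREREiIiIiIiIiIiIiIiIiIiIiIiIjMzMzMzMzMREREREREiIiIiIiIiIiIiIiIiIiIiIiIjMzMzMzMzMxEREREREiIiIiIiIiIiIiIiIiIiIiIiIiMzMzMzMzMzEREREREiIiIiIiIiIiIiIiIiIiIiIiIiIzMzMzMzMzMREREREiIiIiIiIiIiIiIiIiIiIiIiIiIzMzMzMzMzMxERERESIiIiIiIiIiIiIiIiIiIiIiIiIjMzMzMzMzMzERERESIiIiIiIiIiIiIiIiIiIiIiIiIiMzMzMzMzMzMRERESIiIiIiIiIiIiIiIiIiIiIiIiIiIzMzMzMzMzMxERESIiIiIiIiIiIiIiIiIiIiIiIiIiIjMzMzMzMzMz"/>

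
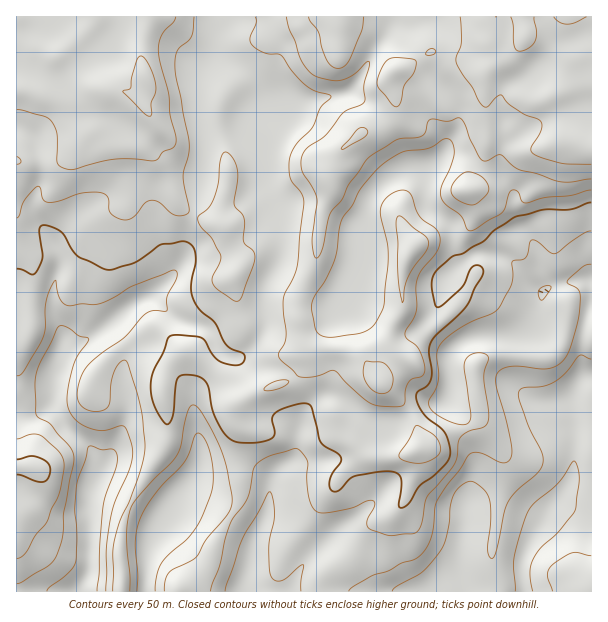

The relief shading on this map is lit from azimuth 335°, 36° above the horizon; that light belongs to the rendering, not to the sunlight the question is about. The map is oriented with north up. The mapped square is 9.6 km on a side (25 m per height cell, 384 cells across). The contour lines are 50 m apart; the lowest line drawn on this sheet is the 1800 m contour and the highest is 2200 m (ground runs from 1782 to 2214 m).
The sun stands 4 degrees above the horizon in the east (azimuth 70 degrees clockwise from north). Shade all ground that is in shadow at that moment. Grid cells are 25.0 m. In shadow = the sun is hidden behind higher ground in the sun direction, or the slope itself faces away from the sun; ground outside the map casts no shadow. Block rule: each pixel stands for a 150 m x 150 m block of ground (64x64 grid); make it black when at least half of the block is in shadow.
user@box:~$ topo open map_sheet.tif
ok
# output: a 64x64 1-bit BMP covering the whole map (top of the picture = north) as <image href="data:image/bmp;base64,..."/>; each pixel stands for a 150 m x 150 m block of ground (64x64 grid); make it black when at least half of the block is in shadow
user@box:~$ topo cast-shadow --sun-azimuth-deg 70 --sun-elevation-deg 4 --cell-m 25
<image width="64" height="64" href="data:image/bmp;base64,Qk0+AgAAAAAAAD4AAAAoAAAAQAAAAEAAAAABAAEAAAAAAAACAAATCwAAEwsAAAIAAAAAAAAA////AAAAAAA/98BxgAAB8B/zgHCAAAHgD/OAeAAAMOAH84B4AAAg4Afh+DgAAABAA+H4OAAAAAAD8PwYP4AAAAPw/DgfwAAAA/D+Pw/AAAAD8P8f48AAAAP4/x/j4AAAA/h/n+HgGAAD/H8f4/A8AAP+Px/j8DwAAf4/D/jwGAIB/z8H+HAYAgP/P4PwcAAAB/8/g+AwAAAP/z8D4DAAAD//vwfgMGAAPz8/A//B4AA/Px4B/4HgAD8/HAD/AeAAHx8MAH4B4IAfHwAwPgHhwA+PAH4cAOADB4fAeAgAQAMEh8M+AAAAAwZ/B74AAAABBn4/ngeAABkMPv8eD8AAGAwf/x4P4AA4DA//Hh/gABAMB/8eH+AAAAwD/h8f4AAADAH8H5/gABAOAfwfj+AAMA4A/B+P4AAgDgD8H4/wAGAeAH4fj+DAYBgAPB+H4eBAEACAP8fH4AAgAcB/w8/hACABhH/Az8G4MACOf+APw5gwAA5/wA+H8DAADn/AH4/4MAAGP4Afz/gwAAYfgB/34DAABh+AH/PgMAAAB+AD8GAADgAf+AHwYAAeAB/4A/IAABwAH//A84AAAAD//8DyAAAAAP//gfAAAAQA//+B8AAADAH/94BwAAAMA//zgDAAAAgH/+GAcAAAAAP/4ADwAAAAAP/gAPEAAAAAP/AB8AAAAAAPcADwAA=="/>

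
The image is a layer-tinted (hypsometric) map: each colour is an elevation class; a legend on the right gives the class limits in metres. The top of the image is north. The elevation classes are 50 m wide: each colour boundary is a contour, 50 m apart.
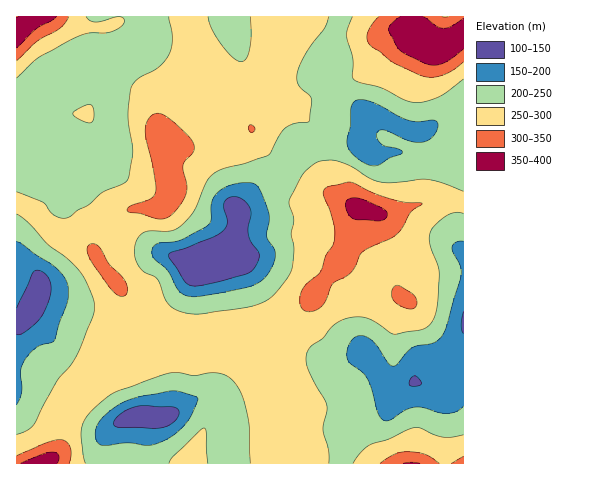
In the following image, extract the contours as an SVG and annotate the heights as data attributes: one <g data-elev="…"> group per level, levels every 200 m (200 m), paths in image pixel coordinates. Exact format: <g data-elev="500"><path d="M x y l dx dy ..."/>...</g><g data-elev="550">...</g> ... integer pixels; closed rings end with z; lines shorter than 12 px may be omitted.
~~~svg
<g data-elev="200"><path d="M101 445l-4-3-2-5 1-7 2-6 10-12 16-10 16-6 32-5 9 1 17 6-5 14-6 10-11 11-11 7-17 5-19-2-23 3z"/><path d="M463 406l-7 6-9 1-8 0-16-6-10 0-9 4-14 9-6 0-6-7-6-24-5-11-5-6-12-9-3-8 1-8 5-8 5-3 6 0 10 6 14 20 5 4 4-2 15-16 20-5 7-4 7-12 15-51-1-10-7-14-1-6 4-4 7-1"/><path d="M192 297l-9-3-5-4-10-19-15-14-1-5 1-4 6-5 22-3 27-15 3-5 0-13 2-7 3-6 6-5 17-6 10 0 6 1 6 8 8 22 0 7-2 15 7 13 1 6-4 15-8 10-12 6-30 7z"/><path d="M17 242l5 2 36 26 8 10 3 12-2 12-13 37-19 7-8 8-5 8-2 8 2 20-5 13"/><path d="M369 165l-15-10-7-10 0-6 3-14 1-16 4-8 6-2 10 3 39 19 9 1 14-2 5 3 0 6-4 7-6 4-7 2-12-1-24-11-7 1-1 6 4 6 4 3 15 4 2 3-13 5-11 7z"/></g>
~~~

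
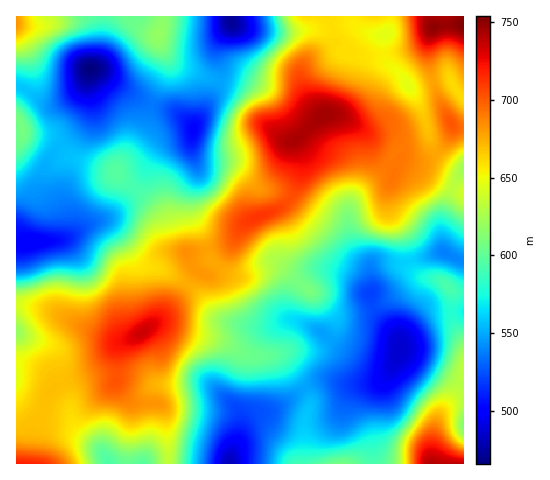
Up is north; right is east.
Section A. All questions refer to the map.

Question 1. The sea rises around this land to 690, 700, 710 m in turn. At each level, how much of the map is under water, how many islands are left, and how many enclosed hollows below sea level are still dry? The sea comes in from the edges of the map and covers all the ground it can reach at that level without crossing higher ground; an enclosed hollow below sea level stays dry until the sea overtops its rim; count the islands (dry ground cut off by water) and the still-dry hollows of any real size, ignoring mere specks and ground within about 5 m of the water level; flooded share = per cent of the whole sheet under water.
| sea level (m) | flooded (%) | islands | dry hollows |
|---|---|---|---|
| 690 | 86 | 2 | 0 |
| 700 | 90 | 2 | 0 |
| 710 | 94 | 2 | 0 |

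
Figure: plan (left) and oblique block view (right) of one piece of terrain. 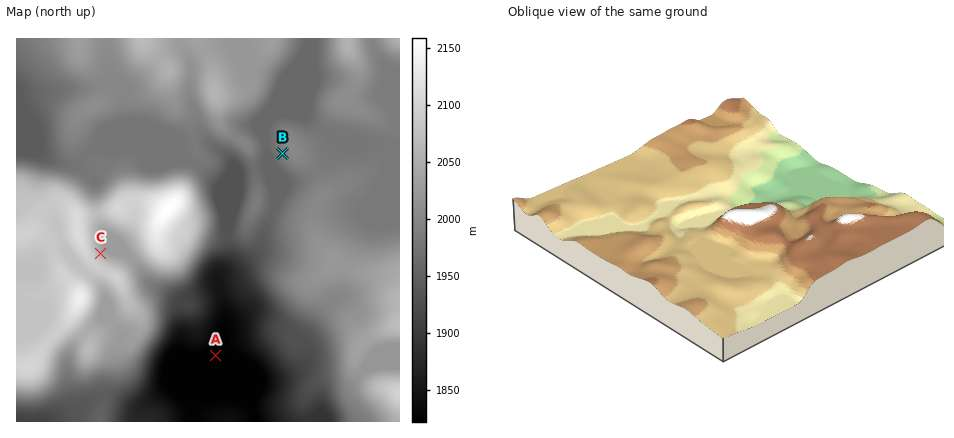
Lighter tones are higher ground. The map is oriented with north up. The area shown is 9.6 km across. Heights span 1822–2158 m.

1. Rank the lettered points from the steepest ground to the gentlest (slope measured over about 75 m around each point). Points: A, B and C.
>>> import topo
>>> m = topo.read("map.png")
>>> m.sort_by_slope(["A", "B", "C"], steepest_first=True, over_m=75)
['C', 'B', 'A']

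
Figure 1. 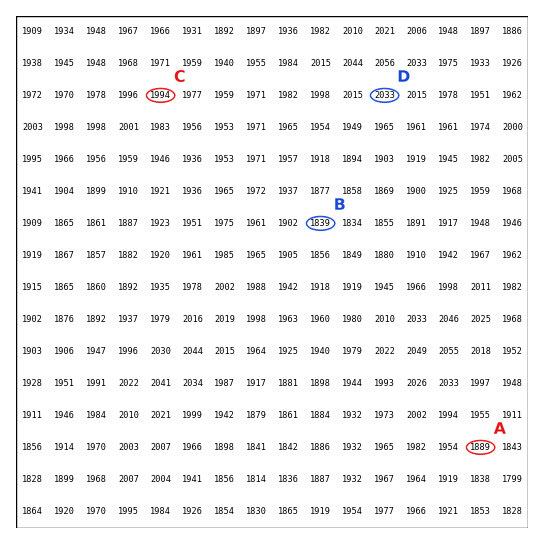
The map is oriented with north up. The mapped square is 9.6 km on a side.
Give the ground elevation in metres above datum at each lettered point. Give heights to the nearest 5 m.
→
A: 1890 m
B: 1840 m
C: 1995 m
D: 2035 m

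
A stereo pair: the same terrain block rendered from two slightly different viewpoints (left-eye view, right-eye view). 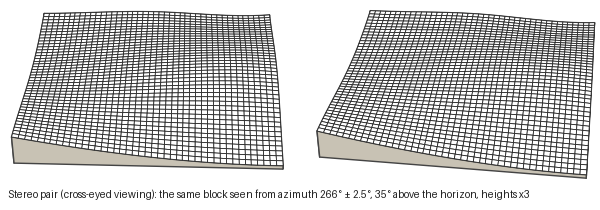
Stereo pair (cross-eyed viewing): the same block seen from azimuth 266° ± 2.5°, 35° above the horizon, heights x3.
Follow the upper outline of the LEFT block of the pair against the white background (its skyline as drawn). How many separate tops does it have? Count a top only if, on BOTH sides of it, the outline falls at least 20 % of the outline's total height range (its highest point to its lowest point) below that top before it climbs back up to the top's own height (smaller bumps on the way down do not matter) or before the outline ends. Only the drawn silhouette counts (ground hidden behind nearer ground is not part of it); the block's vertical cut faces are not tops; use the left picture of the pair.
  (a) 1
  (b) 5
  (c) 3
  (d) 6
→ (c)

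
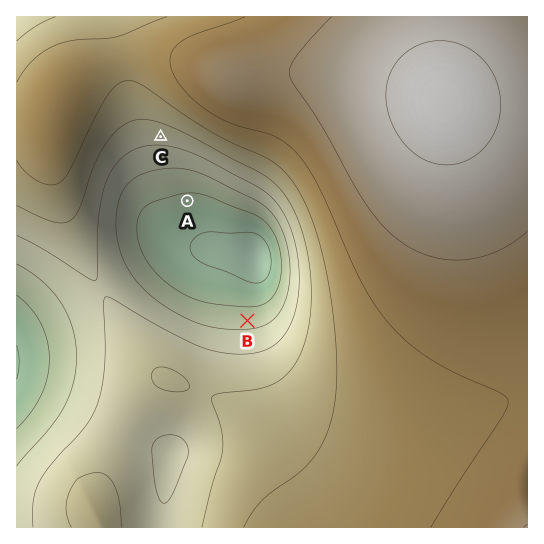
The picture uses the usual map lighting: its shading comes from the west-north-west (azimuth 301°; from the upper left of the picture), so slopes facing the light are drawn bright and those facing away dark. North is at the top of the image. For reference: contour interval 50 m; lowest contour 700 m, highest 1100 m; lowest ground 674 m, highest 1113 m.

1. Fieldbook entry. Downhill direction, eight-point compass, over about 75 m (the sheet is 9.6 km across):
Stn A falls S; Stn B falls N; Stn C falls S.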